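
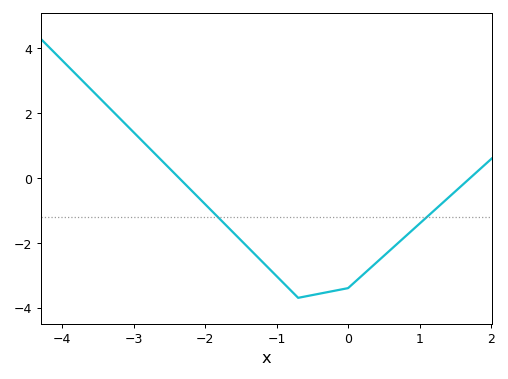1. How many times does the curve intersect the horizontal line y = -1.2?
2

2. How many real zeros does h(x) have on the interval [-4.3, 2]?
2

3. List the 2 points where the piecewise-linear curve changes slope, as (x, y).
(-0.7, -3.7); (0, -3.4)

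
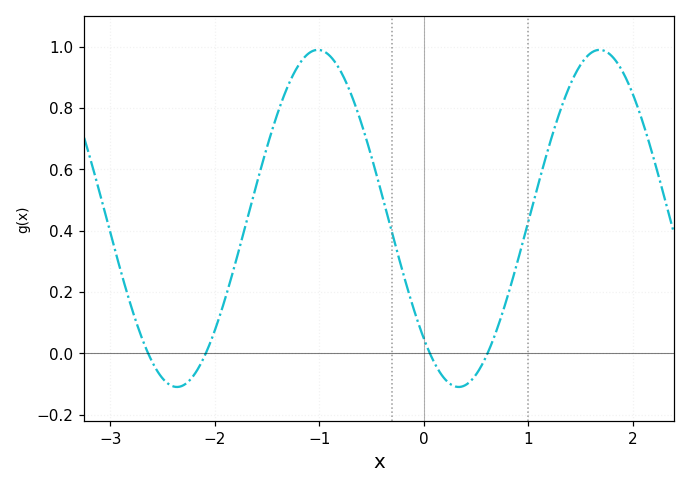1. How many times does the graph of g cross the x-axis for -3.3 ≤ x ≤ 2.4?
4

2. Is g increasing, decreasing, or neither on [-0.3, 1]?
neither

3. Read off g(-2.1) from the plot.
-0.011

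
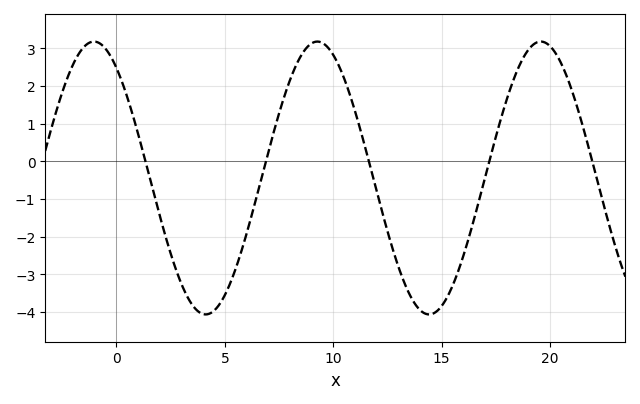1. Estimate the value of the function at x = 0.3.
2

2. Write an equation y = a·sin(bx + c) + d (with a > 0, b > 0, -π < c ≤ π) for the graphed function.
y = 3.62sin(0.61x + 2.2) - 0.44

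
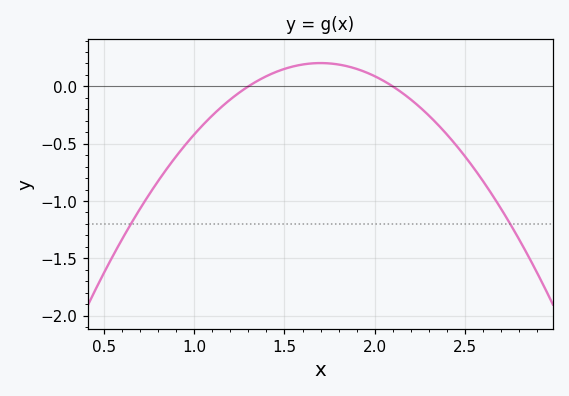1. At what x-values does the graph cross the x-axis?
1.3, 2.1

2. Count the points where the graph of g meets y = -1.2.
2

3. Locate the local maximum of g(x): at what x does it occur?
1.7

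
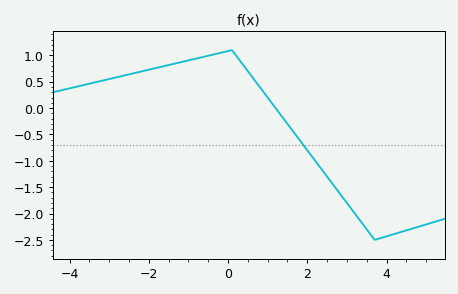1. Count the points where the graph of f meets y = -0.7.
1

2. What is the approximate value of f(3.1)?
-1.9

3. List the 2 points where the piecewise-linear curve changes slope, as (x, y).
(0.1, 1.1); (3.7, -2.5)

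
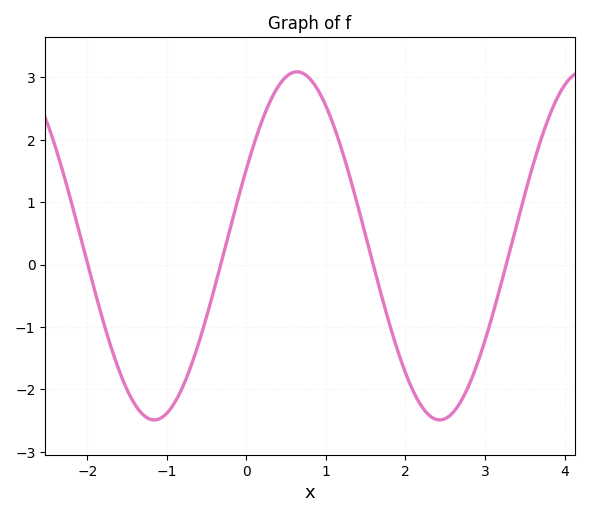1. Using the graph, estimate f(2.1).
-2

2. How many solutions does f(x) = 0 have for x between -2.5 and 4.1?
4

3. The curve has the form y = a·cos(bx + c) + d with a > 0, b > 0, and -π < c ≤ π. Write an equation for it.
y = 2.79cos(1.8x - 1.1) + 0.3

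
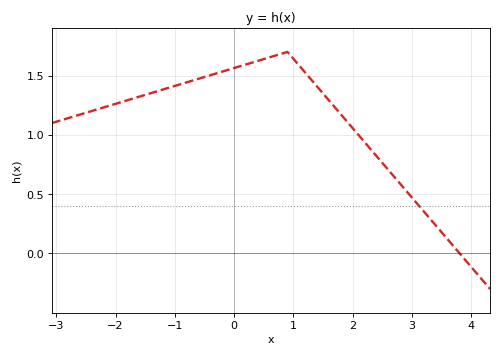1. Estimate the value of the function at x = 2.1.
0.998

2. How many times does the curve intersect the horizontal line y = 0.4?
1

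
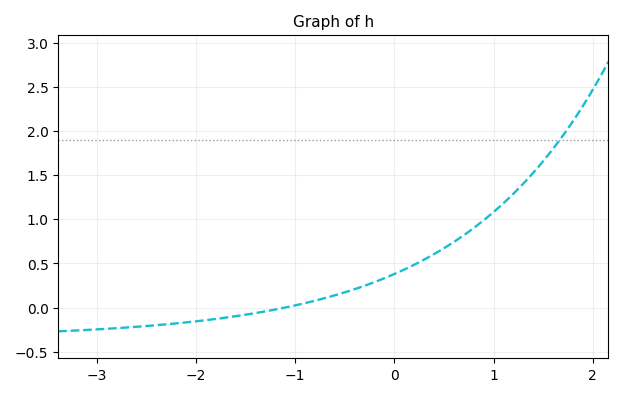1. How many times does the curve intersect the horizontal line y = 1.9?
1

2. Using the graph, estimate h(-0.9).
0.05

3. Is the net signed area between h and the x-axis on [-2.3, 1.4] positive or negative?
positive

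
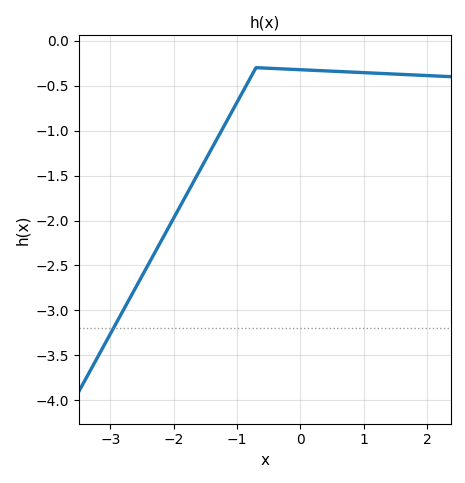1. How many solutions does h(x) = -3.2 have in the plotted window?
1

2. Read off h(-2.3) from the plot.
-2.36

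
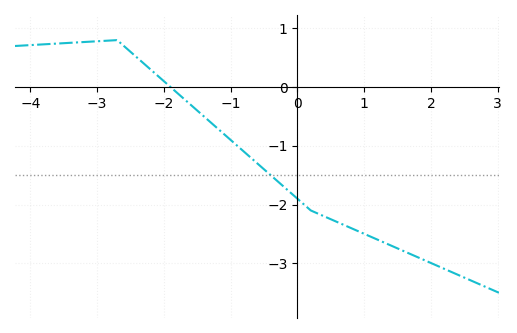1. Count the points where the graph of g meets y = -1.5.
1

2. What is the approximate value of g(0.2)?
-2.1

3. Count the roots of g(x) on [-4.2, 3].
1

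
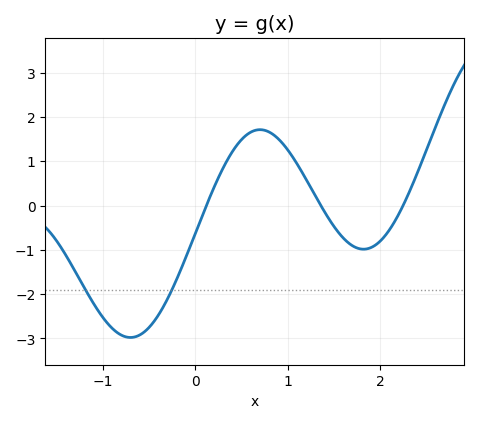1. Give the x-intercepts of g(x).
0.12, 1.36, 2.25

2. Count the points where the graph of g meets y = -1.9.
2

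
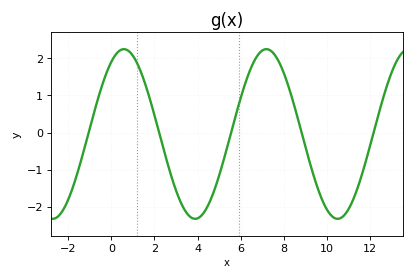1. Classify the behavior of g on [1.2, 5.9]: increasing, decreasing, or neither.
neither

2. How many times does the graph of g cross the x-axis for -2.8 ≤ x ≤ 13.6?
5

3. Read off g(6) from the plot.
0.929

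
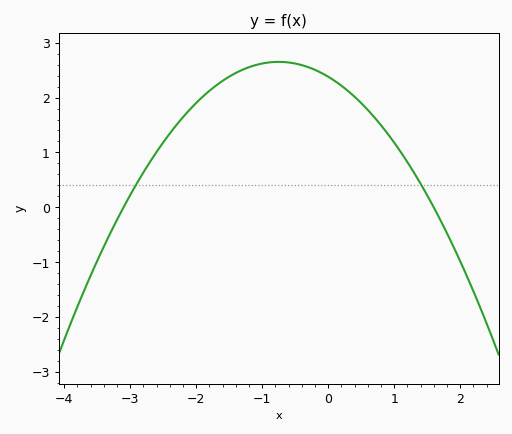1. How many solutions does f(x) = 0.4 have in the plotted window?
2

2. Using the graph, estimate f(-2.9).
0.4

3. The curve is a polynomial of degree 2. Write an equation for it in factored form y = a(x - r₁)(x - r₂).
y = -0.48(x + 3.1)(x - 1.6)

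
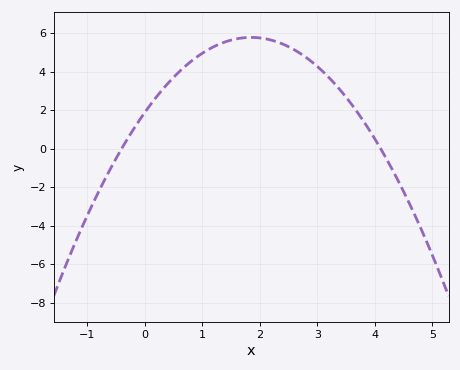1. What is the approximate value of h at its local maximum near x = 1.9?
5.77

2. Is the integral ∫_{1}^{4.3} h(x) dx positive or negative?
positive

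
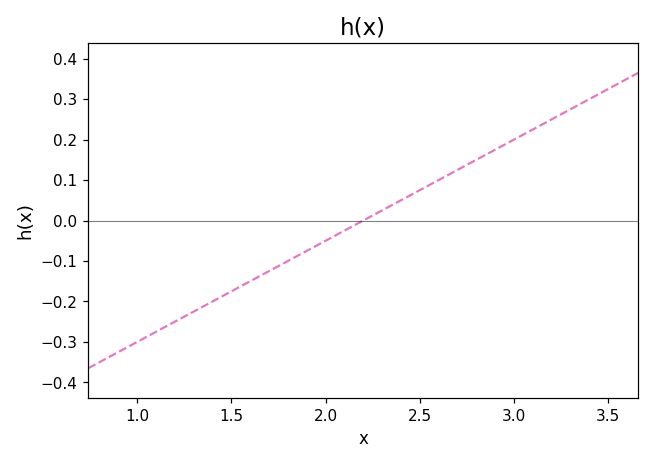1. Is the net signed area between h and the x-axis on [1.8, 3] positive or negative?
positive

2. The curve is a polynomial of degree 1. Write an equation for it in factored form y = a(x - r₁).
y = 0.25(x - 2.2)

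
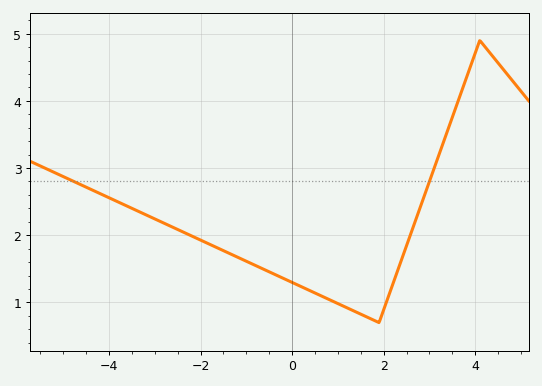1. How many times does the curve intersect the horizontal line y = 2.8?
2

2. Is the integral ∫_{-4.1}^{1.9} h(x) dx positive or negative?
positive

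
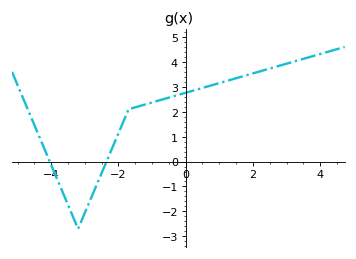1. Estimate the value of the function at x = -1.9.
1.5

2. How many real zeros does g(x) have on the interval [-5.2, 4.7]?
2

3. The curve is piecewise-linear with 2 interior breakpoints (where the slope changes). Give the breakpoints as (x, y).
(-3.2, -2.7); (-1.7, 2.1)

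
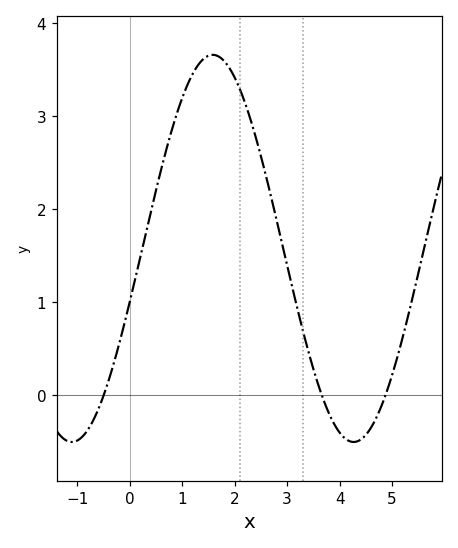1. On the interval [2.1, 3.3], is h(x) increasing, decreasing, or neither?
decreasing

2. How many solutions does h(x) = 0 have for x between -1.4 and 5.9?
3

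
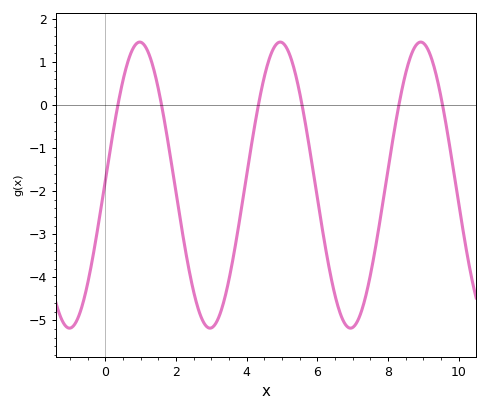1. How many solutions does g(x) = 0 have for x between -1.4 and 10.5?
6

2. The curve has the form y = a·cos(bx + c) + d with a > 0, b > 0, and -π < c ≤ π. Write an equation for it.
y = 3.32cos(1.6x - 1.5) - 1.86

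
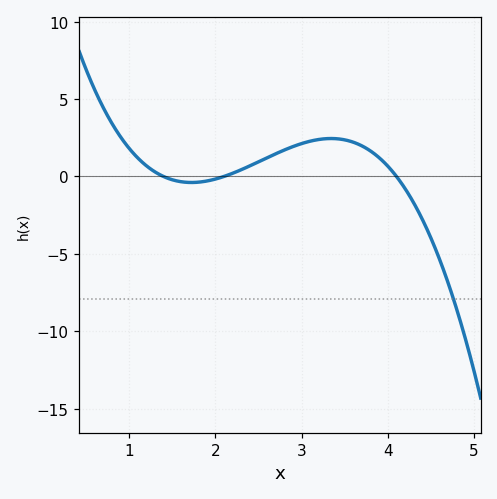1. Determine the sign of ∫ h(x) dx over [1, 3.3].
positive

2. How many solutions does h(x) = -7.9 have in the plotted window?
1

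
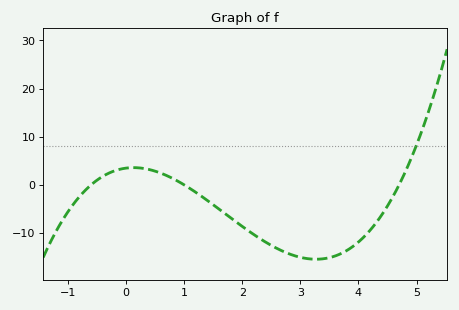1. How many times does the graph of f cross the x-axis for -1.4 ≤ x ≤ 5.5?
3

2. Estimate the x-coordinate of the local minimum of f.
3.27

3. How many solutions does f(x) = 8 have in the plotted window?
1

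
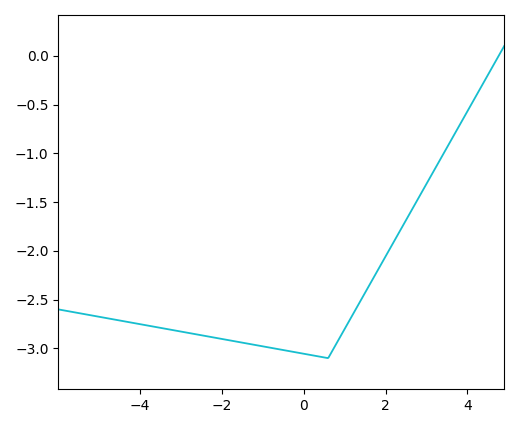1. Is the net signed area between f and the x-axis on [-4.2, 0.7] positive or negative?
negative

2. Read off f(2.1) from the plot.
-2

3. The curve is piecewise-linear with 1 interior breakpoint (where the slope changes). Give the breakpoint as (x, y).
(0.6, -3.1)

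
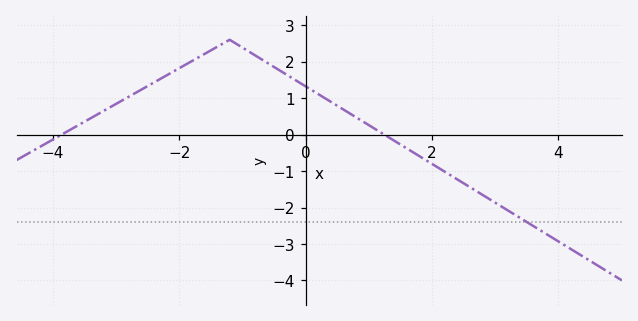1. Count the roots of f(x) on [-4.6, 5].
2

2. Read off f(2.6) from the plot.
-1.44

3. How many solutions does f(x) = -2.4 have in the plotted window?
1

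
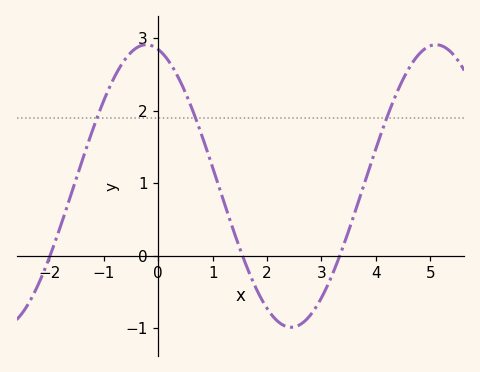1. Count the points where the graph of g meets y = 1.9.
3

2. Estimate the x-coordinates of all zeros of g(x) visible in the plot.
-2, 1.6, 3.4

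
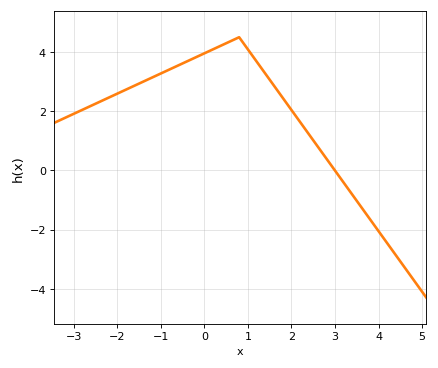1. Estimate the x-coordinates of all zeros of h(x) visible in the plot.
3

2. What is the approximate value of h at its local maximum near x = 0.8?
4.5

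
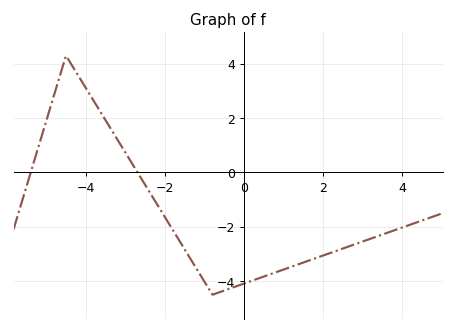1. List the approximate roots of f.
-5.4, -2.6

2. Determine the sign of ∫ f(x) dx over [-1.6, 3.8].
negative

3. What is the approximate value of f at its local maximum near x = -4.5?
4.2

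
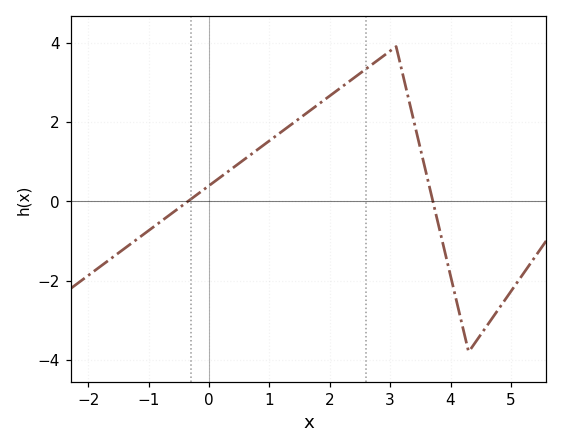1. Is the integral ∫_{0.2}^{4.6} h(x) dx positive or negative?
positive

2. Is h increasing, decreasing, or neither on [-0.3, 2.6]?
increasing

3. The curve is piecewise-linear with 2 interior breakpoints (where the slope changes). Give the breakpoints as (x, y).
(3.1, 3.9); (4.3, -3.8)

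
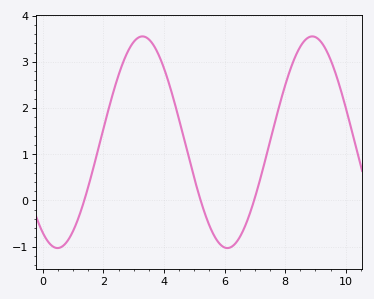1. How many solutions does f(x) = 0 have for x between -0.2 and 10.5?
3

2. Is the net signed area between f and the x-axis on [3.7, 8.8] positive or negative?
positive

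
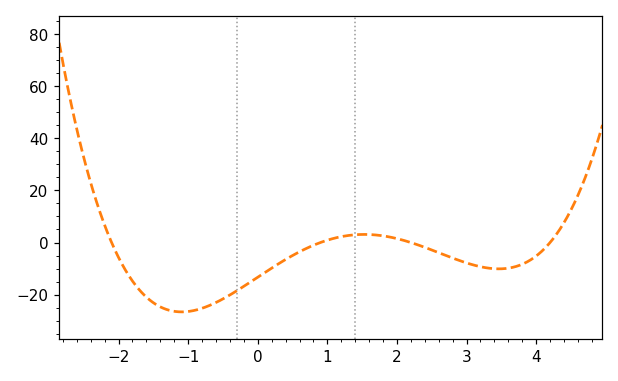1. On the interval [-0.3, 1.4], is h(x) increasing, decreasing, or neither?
increasing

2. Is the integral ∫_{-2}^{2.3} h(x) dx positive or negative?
negative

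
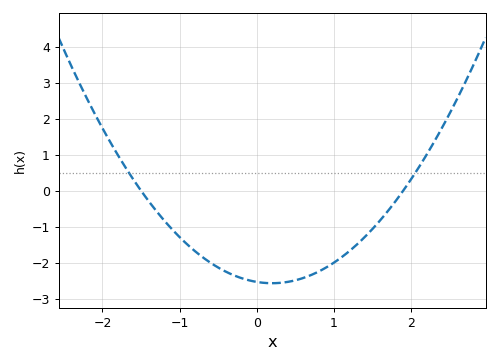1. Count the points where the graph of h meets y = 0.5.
2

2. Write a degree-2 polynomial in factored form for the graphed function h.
y = 0.89(x + 1.5)(x - 1.9)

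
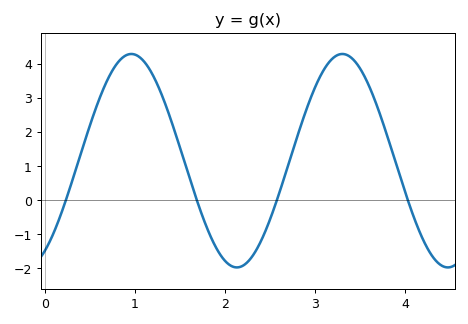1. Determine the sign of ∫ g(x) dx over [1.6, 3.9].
positive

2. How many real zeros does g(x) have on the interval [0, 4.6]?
4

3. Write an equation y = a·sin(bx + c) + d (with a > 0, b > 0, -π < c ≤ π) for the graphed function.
y = 3.13sin(2.68x - 1) + 1.16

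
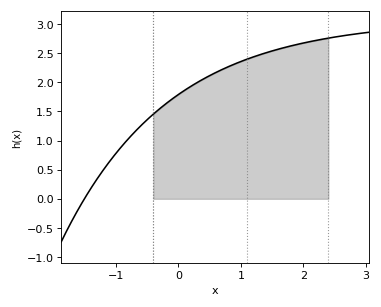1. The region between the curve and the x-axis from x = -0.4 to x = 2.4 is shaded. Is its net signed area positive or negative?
positive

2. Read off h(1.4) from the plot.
2.51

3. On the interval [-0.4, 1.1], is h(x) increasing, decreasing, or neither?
increasing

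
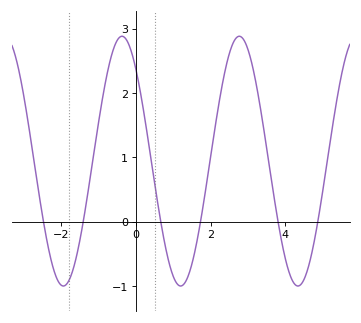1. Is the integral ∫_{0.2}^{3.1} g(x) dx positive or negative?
positive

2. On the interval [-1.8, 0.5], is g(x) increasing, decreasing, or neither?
neither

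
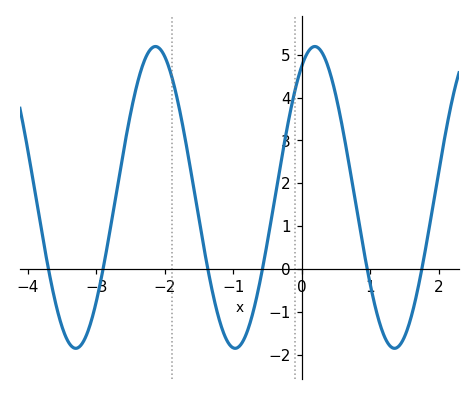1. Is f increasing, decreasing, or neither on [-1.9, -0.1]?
neither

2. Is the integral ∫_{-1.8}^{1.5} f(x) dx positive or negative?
positive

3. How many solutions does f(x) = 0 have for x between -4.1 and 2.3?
6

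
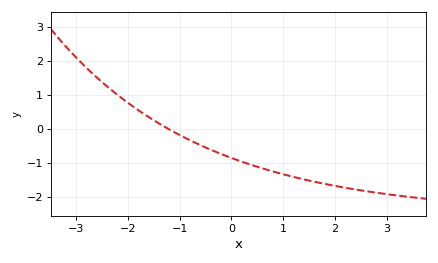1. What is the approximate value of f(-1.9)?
0.656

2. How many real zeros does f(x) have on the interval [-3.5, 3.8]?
1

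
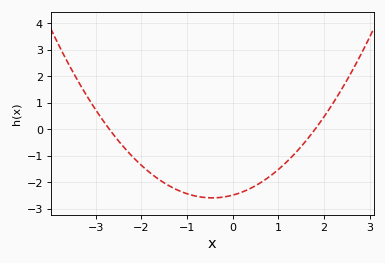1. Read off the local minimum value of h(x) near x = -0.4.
-2.58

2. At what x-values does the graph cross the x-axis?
-2.7, 1.8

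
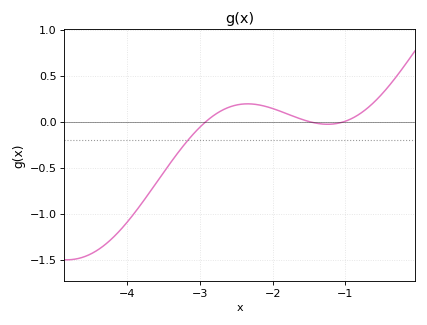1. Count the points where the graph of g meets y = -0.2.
1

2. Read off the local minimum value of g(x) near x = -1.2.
-0.05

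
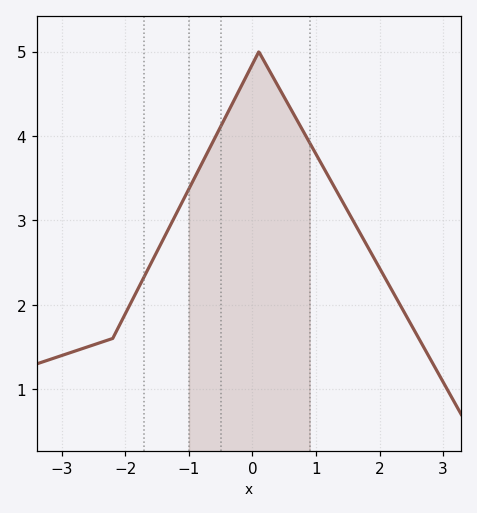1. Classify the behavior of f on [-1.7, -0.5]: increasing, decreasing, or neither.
increasing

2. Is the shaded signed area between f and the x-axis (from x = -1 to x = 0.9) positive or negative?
positive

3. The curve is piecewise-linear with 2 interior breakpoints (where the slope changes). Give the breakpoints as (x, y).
(-2.2, 1.6); (0.1, 5)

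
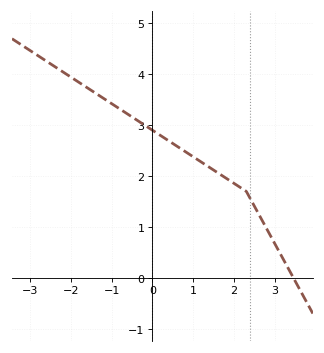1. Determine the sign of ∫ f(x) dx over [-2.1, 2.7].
positive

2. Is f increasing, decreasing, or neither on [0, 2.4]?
decreasing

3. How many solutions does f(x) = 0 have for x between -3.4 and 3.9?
1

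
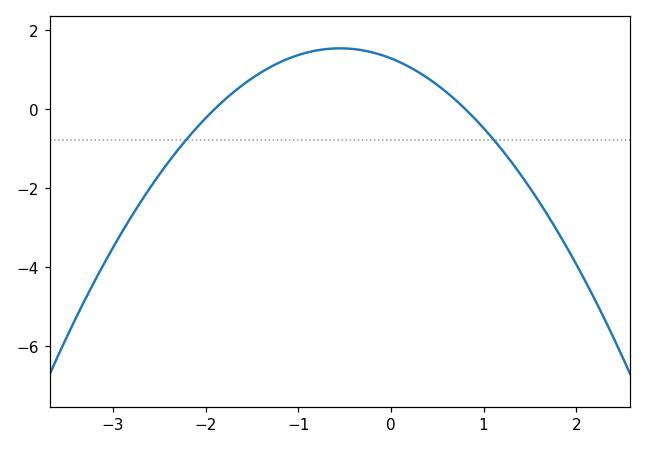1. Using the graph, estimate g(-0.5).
1.6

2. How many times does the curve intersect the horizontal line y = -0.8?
2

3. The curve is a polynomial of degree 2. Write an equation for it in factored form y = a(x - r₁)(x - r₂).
y = -0.84(x + 1.9)(x - 0.8)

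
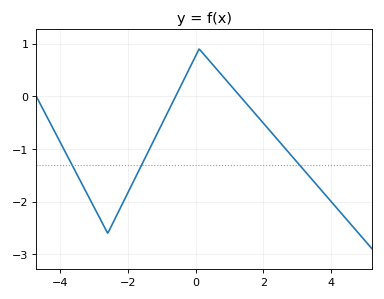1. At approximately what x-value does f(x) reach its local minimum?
-2.6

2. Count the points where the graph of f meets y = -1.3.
3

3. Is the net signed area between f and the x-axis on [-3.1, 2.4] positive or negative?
negative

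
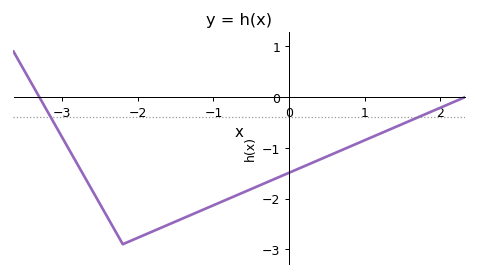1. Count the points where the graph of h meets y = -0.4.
2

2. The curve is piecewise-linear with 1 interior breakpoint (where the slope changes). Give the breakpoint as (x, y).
(-2.2, -2.9)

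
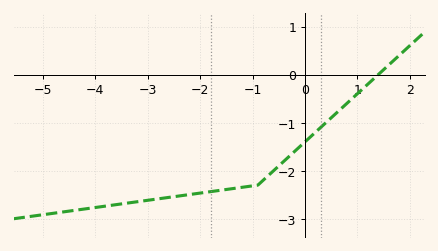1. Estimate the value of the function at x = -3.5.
-2.69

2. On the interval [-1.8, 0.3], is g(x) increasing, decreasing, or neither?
increasing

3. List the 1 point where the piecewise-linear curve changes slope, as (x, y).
(-0.9, -2.3)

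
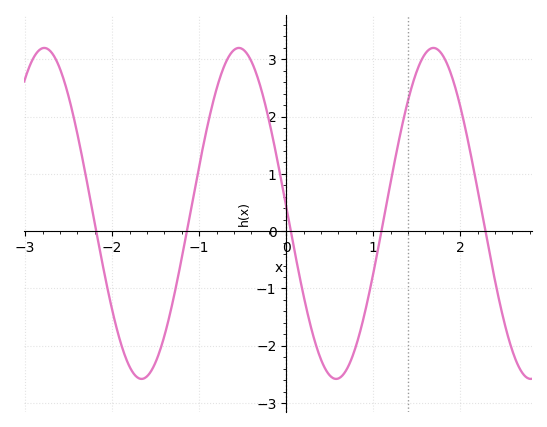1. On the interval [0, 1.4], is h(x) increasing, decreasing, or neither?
neither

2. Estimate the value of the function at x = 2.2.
0.7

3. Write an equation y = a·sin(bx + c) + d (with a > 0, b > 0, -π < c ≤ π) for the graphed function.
y = 2.89sin(2.8x + 3.1) + 0.31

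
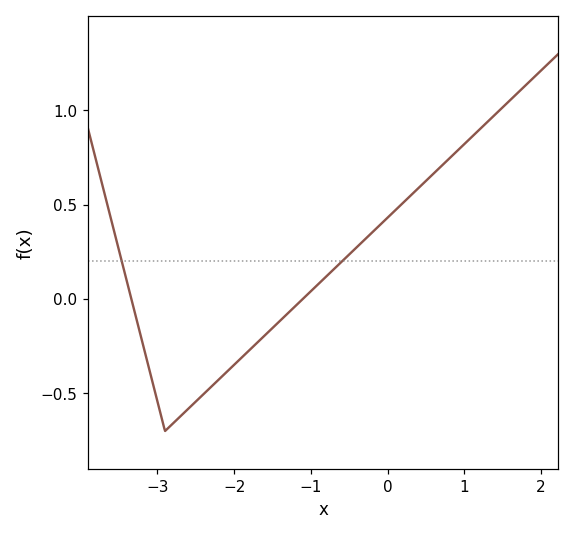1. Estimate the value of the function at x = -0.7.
0.159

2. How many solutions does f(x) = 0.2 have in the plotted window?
2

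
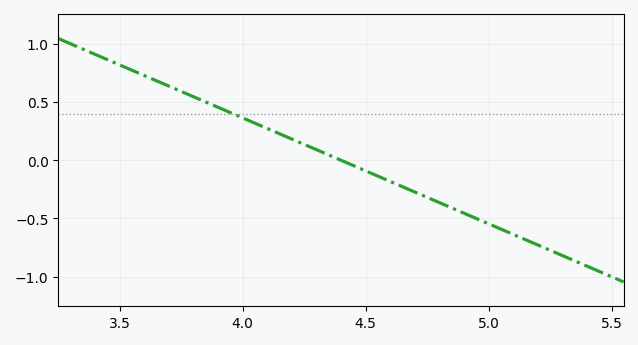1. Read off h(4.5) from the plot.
-0.1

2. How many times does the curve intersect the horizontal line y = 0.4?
1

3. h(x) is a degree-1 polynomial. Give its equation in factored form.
y = -0.91(x - 4.4)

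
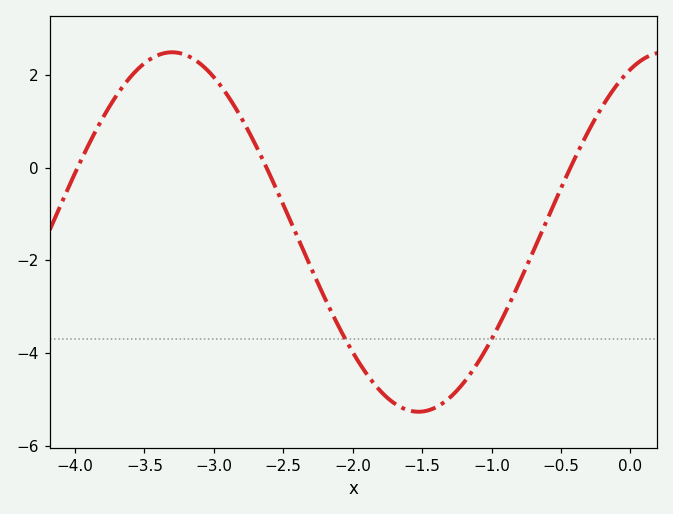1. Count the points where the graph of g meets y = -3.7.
2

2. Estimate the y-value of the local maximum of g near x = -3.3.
2.49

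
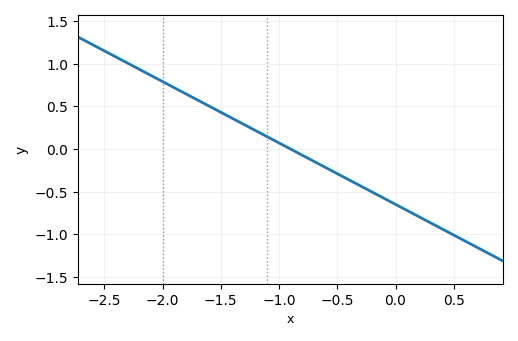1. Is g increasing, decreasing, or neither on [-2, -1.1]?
decreasing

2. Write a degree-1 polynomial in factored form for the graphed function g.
y = -0.72(x + 0.9)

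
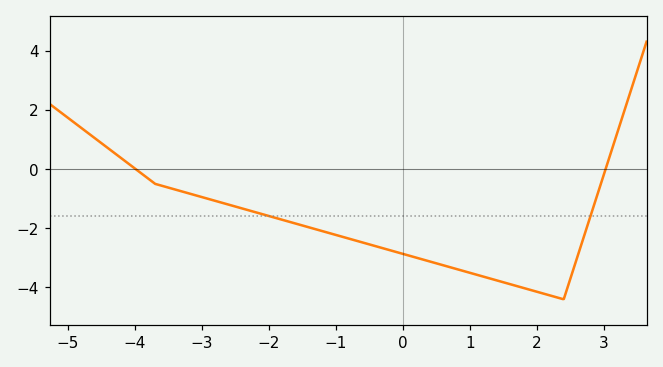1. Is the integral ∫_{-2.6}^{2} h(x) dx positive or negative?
negative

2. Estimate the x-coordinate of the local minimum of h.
2.4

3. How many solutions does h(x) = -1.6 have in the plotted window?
2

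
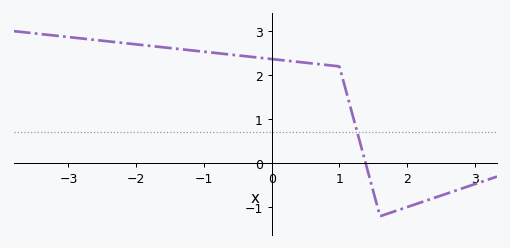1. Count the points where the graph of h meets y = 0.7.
1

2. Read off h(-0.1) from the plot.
2.4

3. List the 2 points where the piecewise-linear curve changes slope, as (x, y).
(1, 2.2); (1.6, -1.2)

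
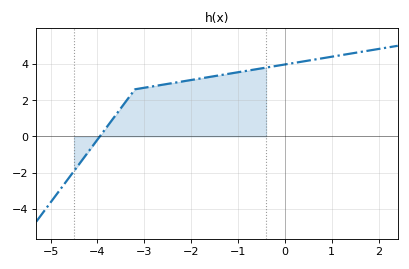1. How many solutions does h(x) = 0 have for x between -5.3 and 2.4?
1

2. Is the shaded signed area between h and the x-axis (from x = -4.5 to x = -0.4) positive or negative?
positive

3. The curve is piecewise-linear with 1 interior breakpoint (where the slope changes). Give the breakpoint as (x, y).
(-3.2, 2.6)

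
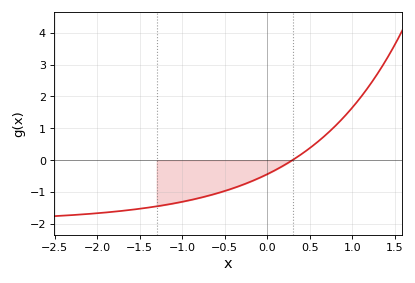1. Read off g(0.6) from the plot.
0.589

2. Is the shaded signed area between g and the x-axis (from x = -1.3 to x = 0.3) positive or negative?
negative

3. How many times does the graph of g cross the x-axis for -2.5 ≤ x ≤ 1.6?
1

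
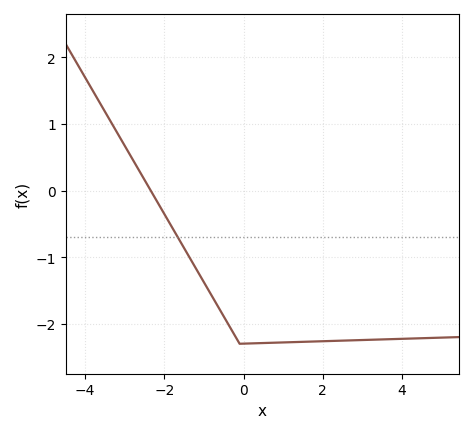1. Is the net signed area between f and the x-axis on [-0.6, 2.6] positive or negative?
negative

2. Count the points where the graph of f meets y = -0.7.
1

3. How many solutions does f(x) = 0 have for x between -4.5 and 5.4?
1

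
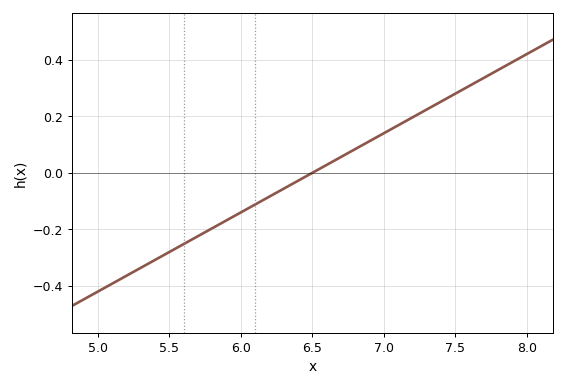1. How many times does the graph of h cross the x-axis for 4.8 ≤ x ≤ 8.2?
1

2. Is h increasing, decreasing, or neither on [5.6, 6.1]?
increasing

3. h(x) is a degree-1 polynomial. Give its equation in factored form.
y = 0.28(x - 6.5)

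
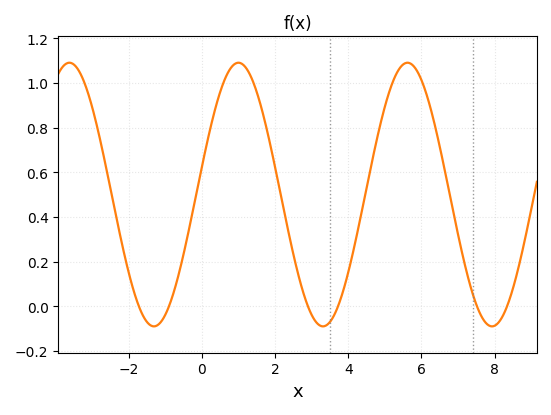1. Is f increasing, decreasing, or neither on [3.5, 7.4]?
neither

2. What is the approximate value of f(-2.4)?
0.44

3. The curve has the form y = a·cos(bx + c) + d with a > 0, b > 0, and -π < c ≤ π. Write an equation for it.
y = 0.59cos(1.4x - 1.4) + 0.5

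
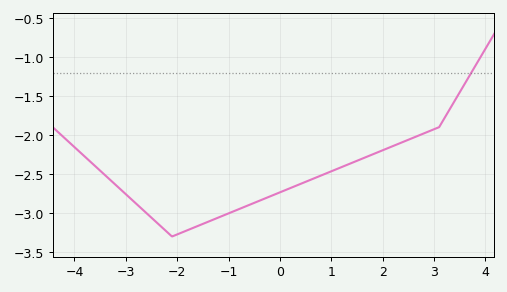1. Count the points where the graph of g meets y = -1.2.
1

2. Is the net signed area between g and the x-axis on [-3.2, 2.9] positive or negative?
negative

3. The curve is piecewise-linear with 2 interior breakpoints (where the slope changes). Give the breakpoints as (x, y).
(-2.1, -3.3); (3.1, -1.9)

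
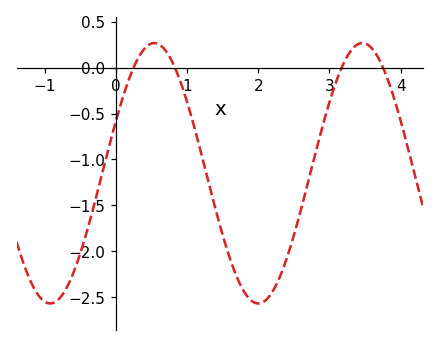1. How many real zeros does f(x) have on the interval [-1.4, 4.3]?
4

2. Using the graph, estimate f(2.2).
-2.44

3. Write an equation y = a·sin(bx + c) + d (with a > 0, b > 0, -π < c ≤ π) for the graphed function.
y = 1.42sin(2.15x + 0.412) - 1.15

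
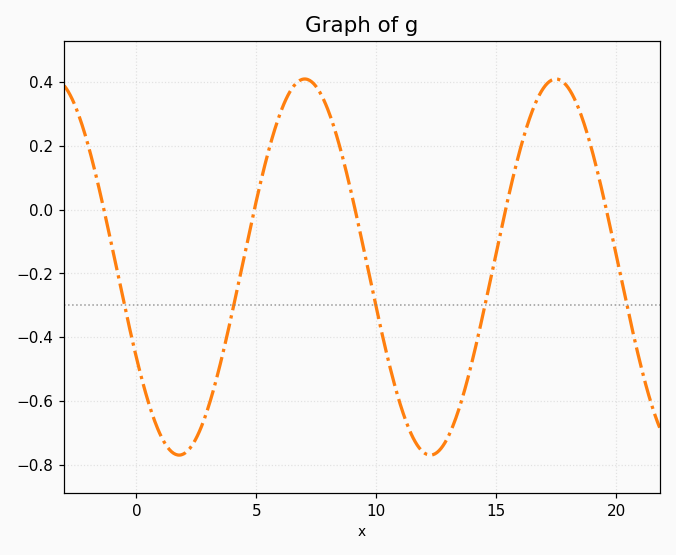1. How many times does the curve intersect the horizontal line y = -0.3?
5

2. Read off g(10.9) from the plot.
-0.585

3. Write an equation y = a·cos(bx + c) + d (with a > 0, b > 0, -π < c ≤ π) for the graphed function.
y = 0.59cos(0.6x + 2.07) - 0.18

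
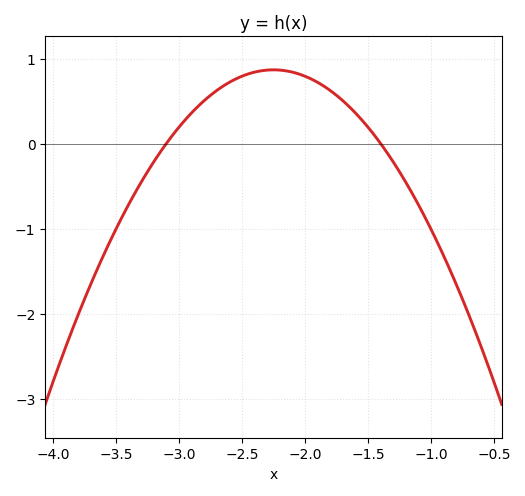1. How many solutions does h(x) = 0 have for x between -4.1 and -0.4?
2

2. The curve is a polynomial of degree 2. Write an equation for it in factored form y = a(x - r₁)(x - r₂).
y = -1.2(x + 3.1)(x + 1.4)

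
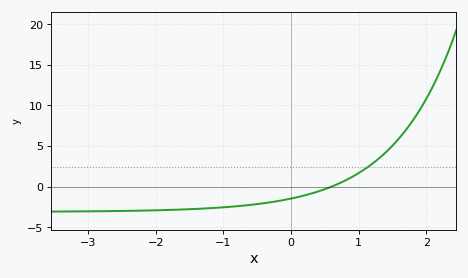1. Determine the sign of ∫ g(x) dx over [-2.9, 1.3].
negative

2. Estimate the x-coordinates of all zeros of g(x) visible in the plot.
0.601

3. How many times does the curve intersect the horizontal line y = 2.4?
1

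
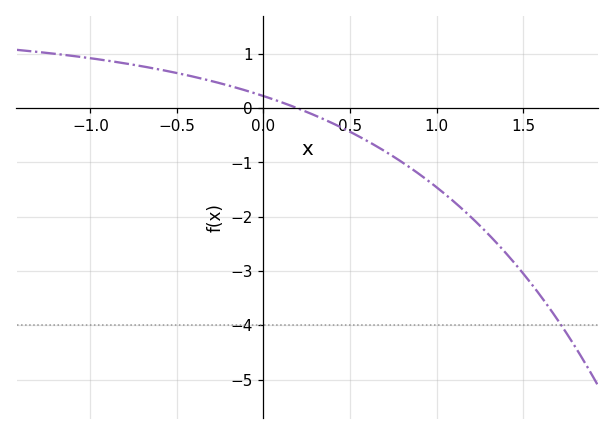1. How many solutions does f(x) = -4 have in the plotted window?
1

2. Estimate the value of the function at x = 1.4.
-2.67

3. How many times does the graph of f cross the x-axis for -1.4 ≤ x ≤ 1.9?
1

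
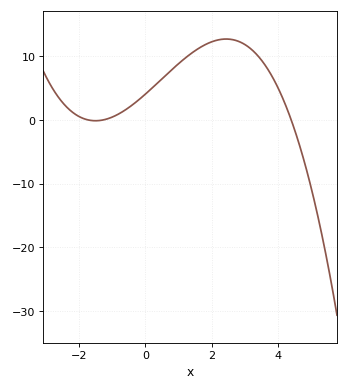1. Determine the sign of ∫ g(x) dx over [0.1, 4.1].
positive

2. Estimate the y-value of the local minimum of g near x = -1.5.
0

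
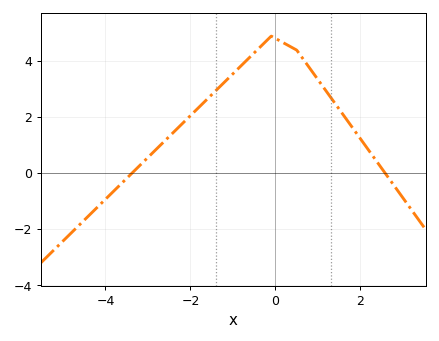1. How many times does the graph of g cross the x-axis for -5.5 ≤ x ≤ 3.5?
2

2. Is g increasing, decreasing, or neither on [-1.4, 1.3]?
neither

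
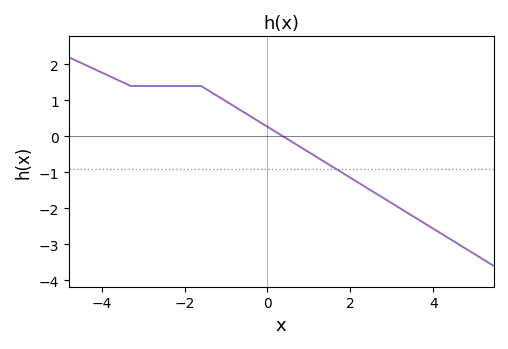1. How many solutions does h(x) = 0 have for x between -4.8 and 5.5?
1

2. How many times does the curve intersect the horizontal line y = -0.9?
1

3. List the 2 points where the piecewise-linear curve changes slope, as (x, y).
(-3.3, 1.4); (-1.6, 1.4)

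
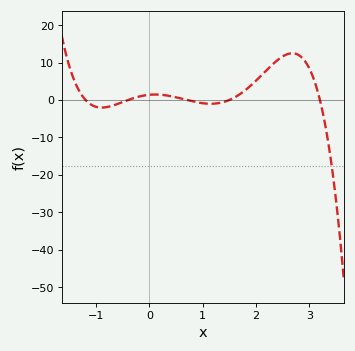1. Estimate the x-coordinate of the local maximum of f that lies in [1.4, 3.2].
2.68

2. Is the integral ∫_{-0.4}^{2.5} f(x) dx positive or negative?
positive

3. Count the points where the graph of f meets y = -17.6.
1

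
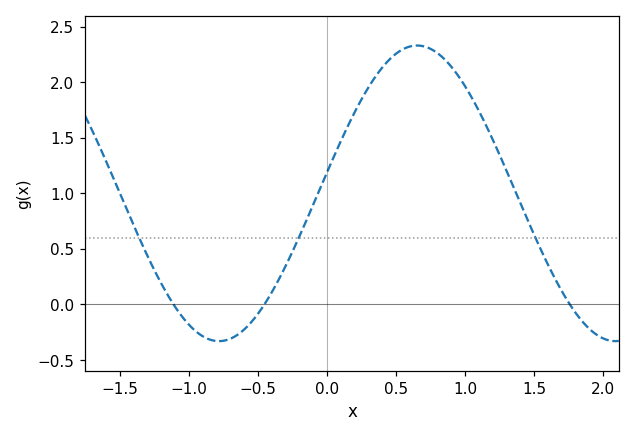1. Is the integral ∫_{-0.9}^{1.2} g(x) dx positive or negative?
positive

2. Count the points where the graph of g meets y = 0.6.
3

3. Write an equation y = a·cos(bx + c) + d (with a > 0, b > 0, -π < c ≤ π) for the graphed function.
y = 1.33cos(2.2x - 1.4) + 1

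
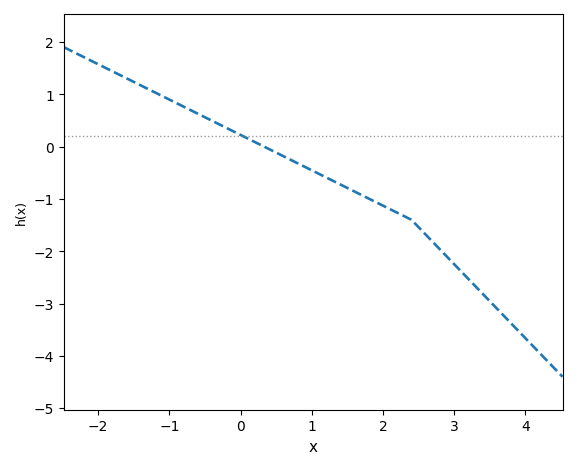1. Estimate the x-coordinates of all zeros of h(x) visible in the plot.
0.328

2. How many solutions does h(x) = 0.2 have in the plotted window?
1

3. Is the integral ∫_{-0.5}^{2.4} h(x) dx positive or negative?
negative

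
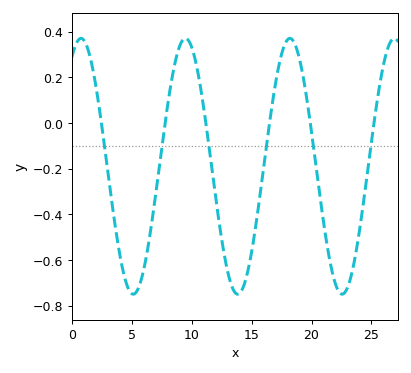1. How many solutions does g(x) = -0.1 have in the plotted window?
6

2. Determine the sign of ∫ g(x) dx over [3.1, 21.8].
negative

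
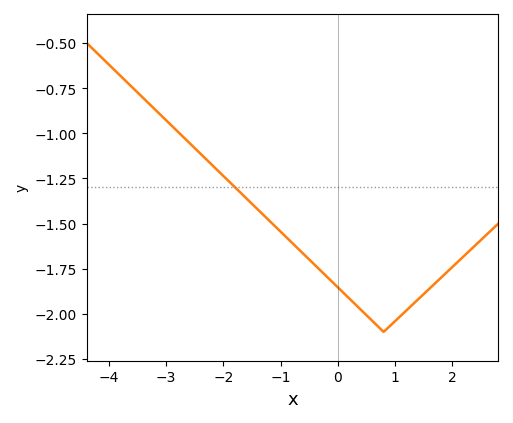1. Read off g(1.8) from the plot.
-1.8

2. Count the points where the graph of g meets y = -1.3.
1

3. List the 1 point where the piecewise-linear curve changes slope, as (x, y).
(0.8, -2.1)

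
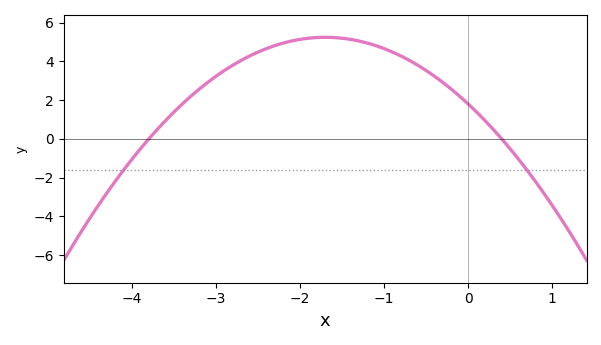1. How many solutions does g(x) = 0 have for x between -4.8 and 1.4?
2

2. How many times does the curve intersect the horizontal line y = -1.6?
2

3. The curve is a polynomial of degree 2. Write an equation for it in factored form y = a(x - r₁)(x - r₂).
y = -1.19(x + 3.8)(x - 0.4)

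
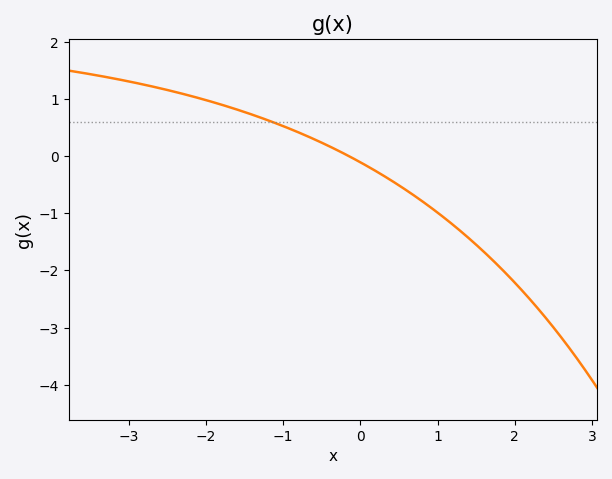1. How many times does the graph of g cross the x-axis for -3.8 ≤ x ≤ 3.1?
1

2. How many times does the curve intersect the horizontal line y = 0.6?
1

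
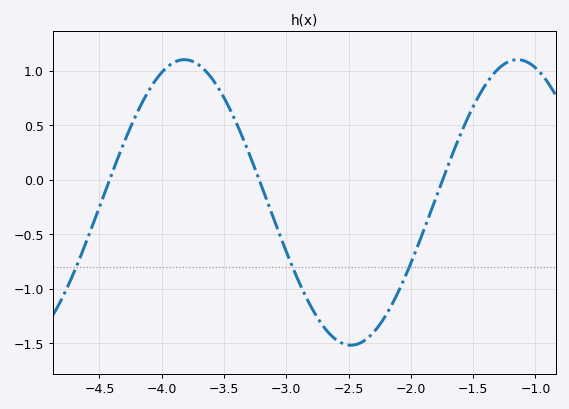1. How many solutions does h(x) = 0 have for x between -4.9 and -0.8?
3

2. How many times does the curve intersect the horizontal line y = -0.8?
3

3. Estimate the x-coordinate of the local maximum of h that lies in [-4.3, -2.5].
-3.82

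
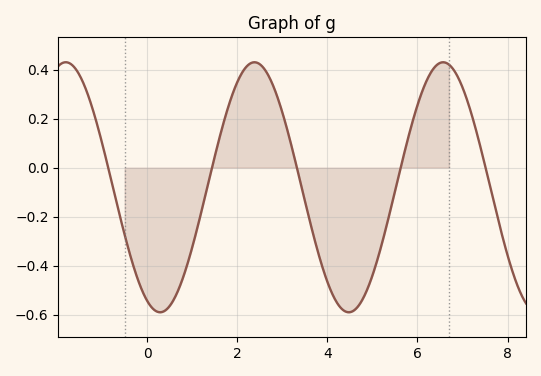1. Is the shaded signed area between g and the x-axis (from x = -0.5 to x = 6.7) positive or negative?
negative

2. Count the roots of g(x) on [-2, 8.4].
5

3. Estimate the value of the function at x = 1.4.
-0.02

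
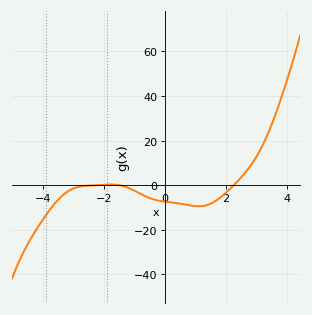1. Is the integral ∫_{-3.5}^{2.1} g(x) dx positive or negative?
negative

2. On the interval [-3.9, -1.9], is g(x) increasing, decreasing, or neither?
increasing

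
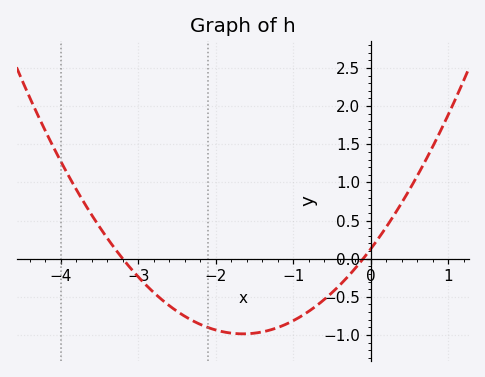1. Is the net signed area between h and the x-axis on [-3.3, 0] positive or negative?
negative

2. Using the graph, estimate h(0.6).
1.09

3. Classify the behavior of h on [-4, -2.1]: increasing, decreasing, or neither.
decreasing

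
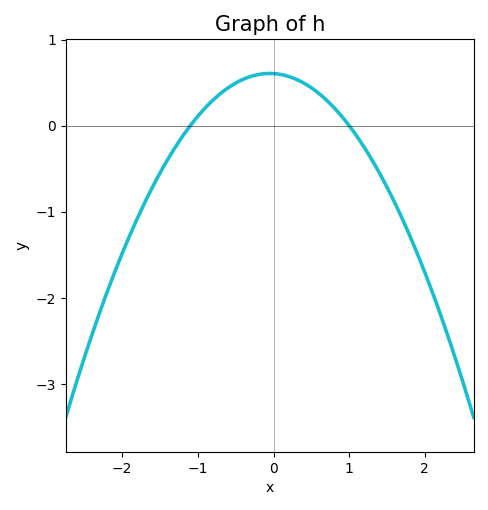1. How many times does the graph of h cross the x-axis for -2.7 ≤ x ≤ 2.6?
2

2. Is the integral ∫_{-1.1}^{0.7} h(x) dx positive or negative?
positive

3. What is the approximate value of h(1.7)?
-1.08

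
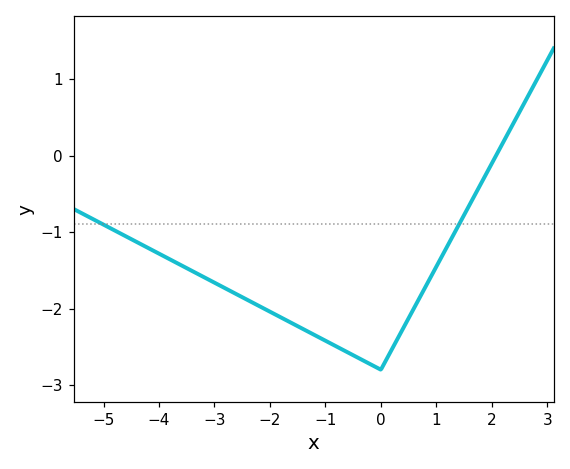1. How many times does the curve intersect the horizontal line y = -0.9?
2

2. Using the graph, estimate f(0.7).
-1.86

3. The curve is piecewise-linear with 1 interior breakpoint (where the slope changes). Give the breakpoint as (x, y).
(0, -2.8)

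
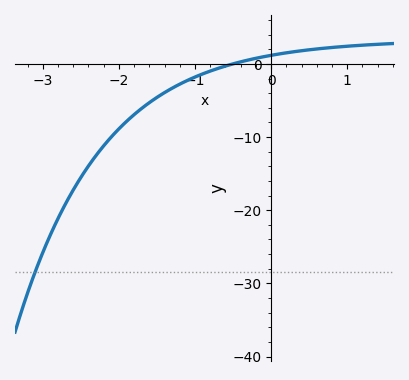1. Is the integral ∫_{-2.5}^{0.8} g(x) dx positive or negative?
negative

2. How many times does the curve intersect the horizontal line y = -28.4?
1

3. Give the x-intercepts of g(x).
-0.501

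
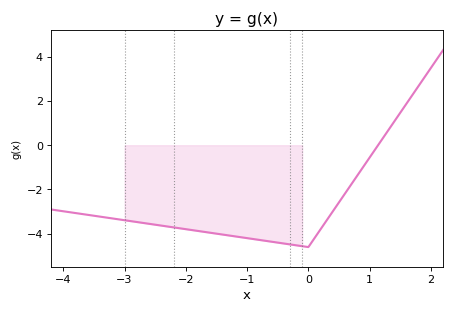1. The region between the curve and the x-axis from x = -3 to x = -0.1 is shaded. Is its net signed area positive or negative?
negative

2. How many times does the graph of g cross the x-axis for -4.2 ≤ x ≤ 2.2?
1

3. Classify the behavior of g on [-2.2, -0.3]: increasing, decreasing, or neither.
decreasing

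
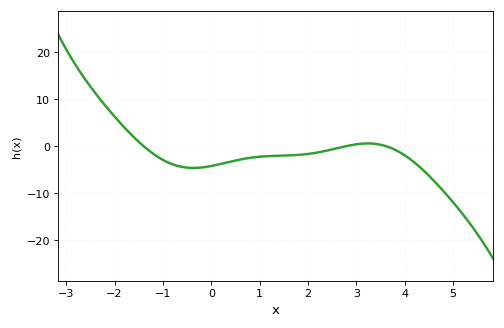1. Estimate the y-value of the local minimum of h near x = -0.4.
-4.7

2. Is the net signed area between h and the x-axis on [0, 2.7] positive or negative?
negative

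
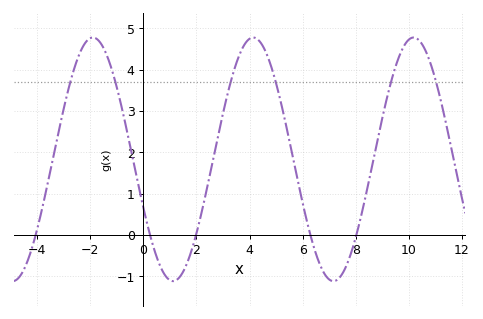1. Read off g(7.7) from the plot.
-0.7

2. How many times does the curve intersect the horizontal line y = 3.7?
6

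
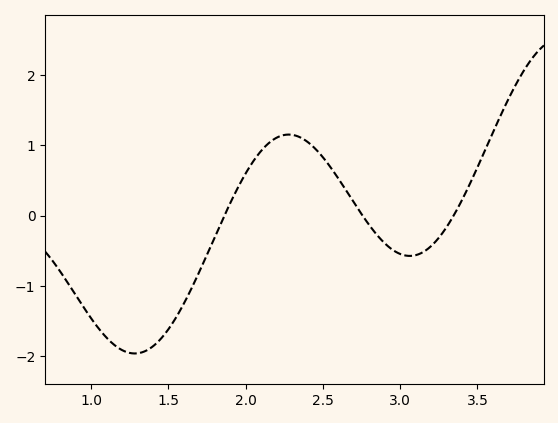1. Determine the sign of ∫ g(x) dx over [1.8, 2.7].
positive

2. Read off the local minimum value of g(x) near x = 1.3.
-1.96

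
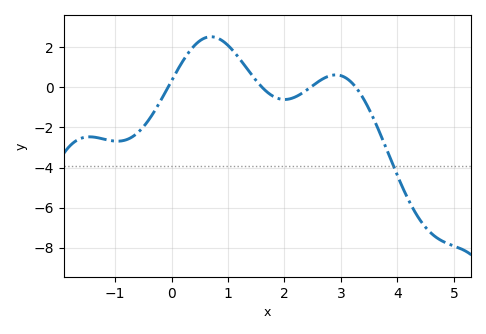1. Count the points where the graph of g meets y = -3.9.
1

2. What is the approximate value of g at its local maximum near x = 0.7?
2.52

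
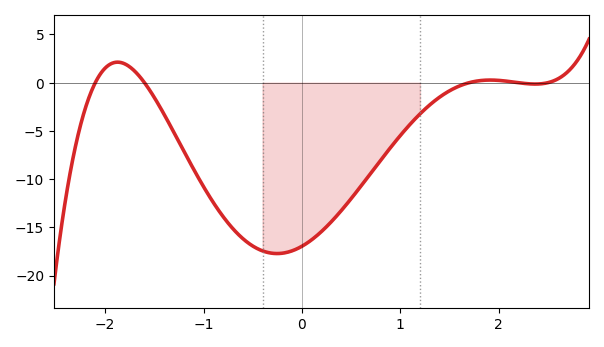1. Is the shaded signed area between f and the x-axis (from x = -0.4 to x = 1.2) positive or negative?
negative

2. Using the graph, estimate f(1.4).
-1.5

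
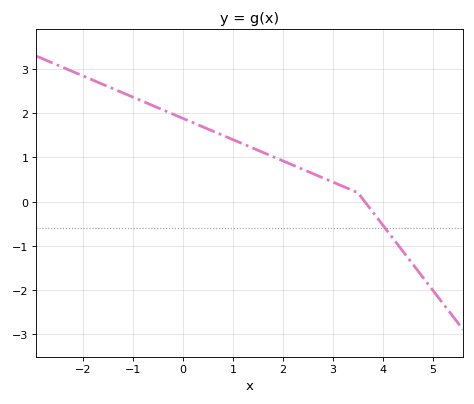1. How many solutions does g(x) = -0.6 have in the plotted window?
1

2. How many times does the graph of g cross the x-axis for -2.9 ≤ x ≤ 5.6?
1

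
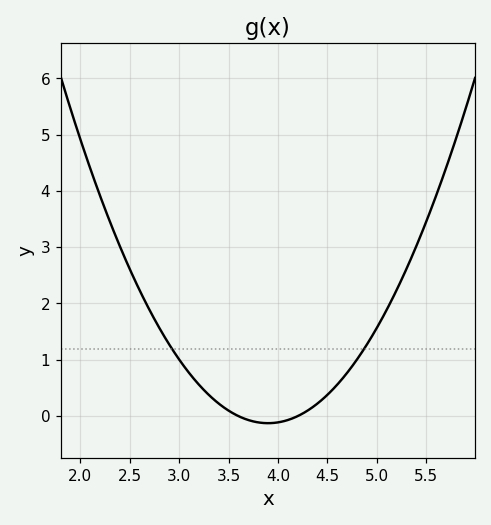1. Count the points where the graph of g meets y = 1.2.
2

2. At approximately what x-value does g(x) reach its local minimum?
3.9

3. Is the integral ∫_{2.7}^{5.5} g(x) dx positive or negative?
positive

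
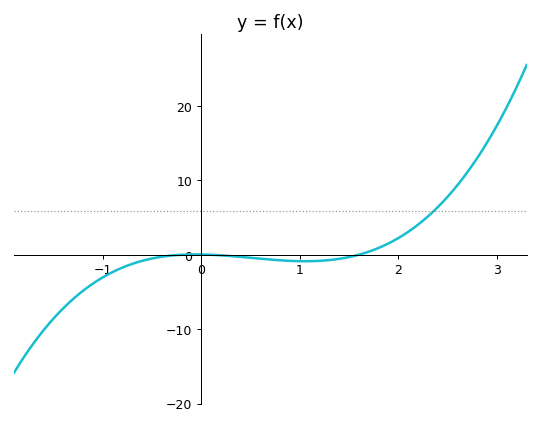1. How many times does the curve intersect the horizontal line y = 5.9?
1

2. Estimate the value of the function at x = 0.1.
0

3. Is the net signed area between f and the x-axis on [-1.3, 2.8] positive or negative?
positive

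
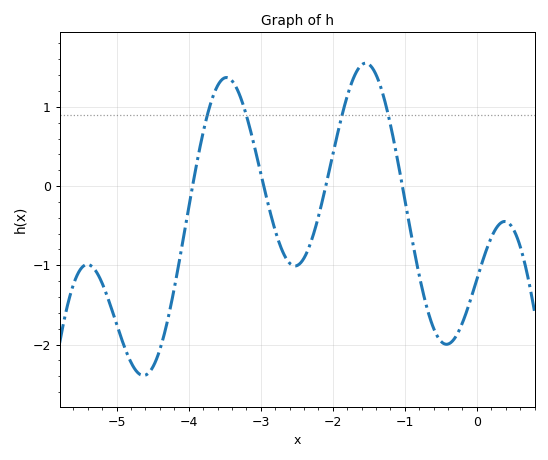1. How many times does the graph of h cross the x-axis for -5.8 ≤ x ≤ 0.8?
4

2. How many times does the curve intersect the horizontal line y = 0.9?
4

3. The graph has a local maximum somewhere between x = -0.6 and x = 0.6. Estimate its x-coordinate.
0.4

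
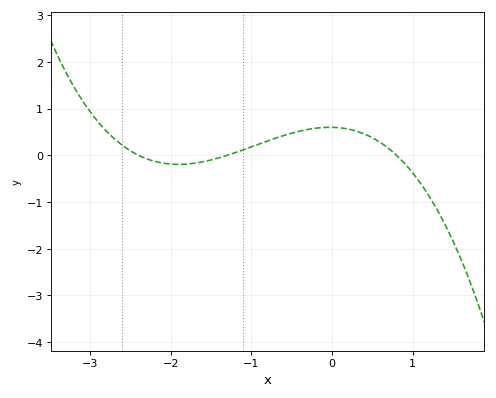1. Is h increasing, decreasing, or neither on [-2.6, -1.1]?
neither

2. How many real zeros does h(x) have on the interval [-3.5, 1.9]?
3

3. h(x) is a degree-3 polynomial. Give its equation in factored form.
y = -0.24(x + 2.4)(x + 1.3)(x - 0.8)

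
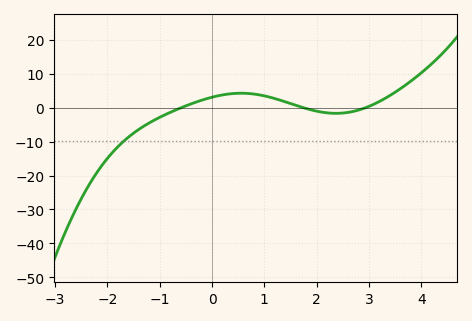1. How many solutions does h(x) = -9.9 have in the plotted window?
1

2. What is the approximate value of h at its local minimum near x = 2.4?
-2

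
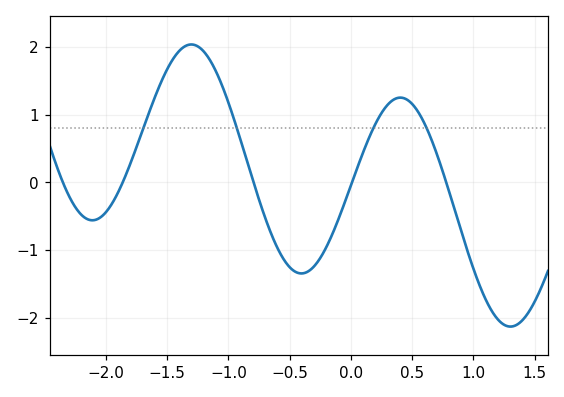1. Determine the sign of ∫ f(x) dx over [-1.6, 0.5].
positive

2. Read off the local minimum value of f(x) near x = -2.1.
-0.559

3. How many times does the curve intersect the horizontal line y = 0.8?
4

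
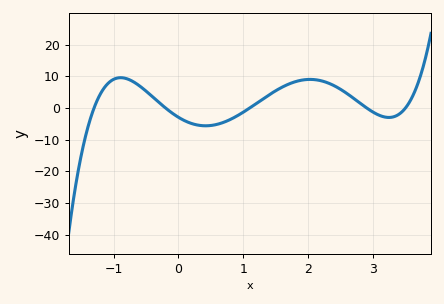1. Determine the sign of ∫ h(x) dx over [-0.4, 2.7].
positive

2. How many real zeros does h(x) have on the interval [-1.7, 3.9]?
5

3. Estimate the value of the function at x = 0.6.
-5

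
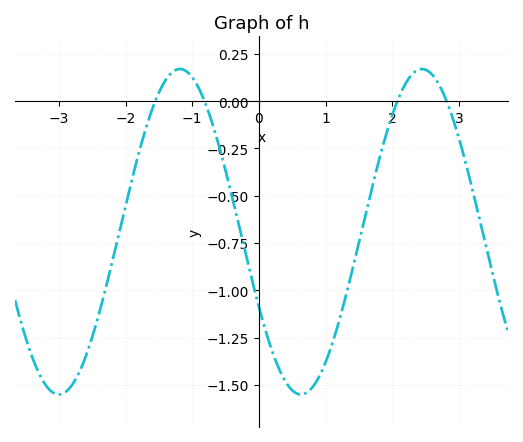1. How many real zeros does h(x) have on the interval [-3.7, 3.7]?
4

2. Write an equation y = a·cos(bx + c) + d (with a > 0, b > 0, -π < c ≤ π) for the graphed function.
y = 0.86cos(1.73x + 2.05) - 0.69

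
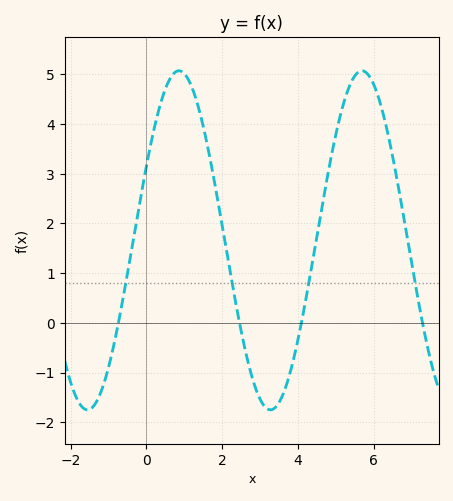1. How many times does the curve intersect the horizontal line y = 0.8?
4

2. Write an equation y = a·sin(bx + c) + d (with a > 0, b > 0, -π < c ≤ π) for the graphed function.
y = 3.41sin(1.3x + 0.45) + 1.66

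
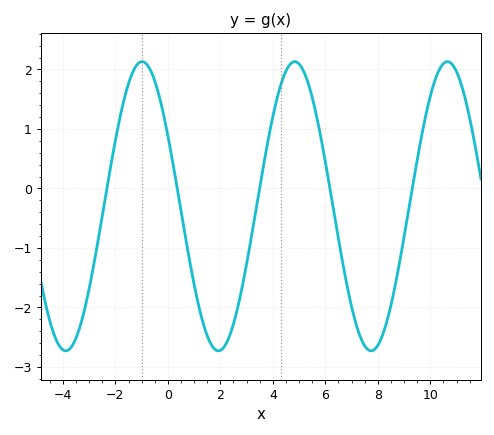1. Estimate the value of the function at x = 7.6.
-2.7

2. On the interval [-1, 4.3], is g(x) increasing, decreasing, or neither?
neither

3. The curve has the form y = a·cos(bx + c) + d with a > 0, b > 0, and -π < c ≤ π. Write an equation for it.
y = 2.43cos(1.1x + 1.1) - 0.3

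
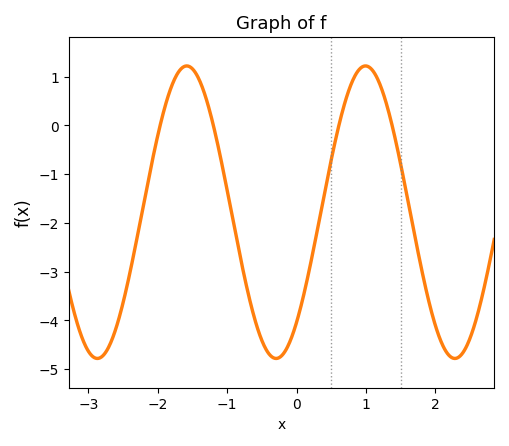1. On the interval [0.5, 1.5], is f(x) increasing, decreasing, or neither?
neither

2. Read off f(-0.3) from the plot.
-4.78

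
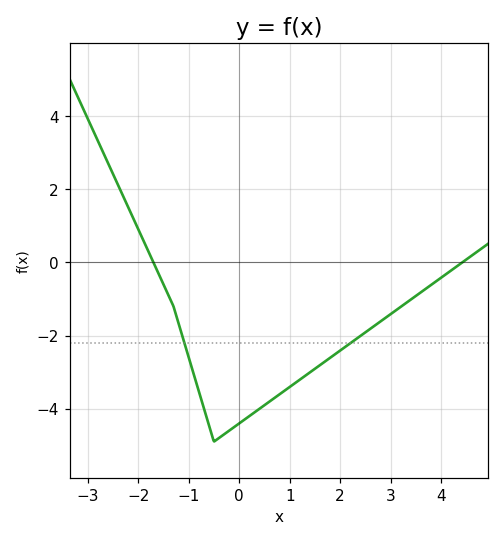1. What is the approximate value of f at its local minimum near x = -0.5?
-4.9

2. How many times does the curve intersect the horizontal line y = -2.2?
2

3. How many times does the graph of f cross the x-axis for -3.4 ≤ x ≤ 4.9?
2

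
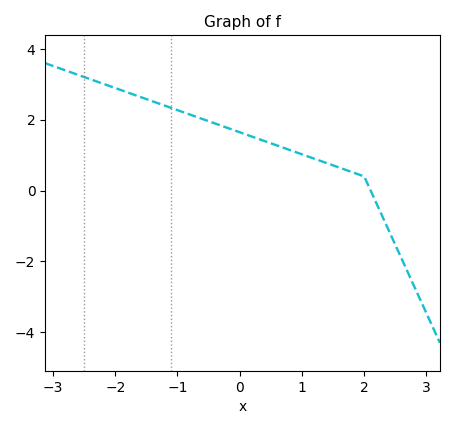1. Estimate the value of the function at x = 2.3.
-0.8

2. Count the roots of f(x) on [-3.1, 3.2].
1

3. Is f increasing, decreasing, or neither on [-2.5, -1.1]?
decreasing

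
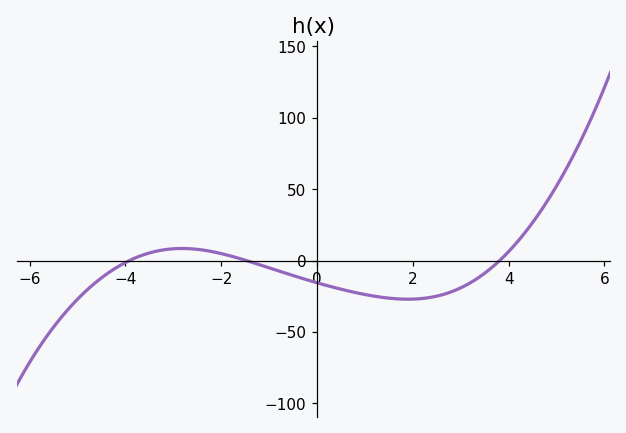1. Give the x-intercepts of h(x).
-3.92, -1.47, 3.81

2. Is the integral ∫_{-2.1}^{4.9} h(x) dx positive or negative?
negative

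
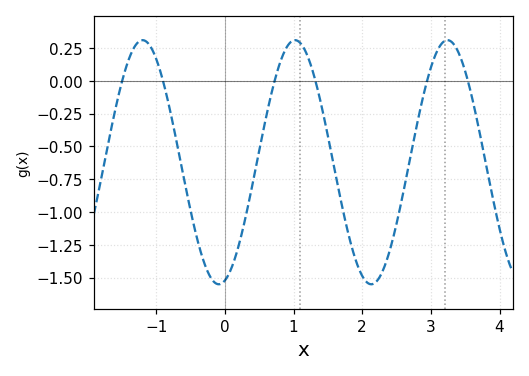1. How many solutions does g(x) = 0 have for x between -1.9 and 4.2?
6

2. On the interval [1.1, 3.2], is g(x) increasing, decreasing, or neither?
neither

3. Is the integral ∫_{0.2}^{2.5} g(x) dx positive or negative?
negative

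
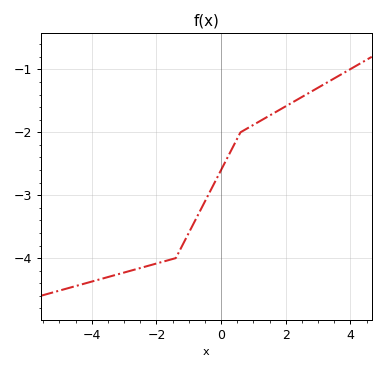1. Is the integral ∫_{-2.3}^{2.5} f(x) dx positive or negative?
negative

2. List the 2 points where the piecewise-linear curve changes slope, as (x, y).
(-1.4, -4); (0.6, -2)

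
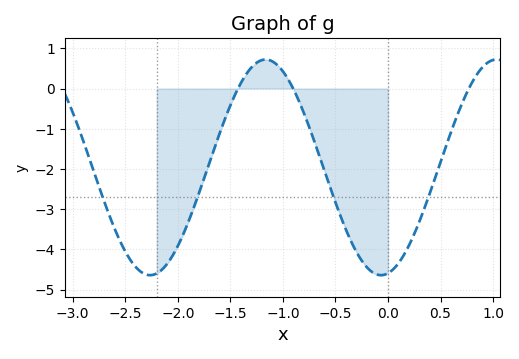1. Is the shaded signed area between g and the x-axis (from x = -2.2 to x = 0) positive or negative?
negative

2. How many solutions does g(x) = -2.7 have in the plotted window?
4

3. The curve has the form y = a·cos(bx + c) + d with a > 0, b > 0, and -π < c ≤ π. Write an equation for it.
y = 2.68cos(2.86x - 2.95) - 1.96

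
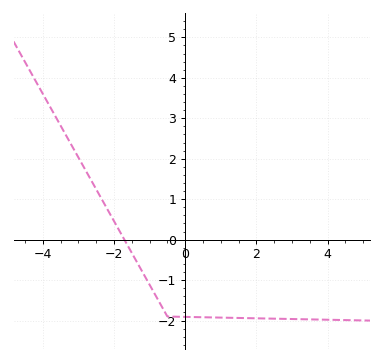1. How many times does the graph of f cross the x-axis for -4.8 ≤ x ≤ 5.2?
1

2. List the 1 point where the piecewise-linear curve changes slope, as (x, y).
(-0.5, -1.9)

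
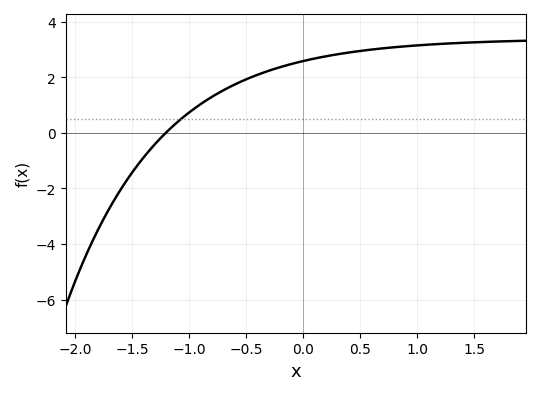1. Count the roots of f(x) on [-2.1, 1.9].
1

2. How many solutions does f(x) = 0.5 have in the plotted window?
1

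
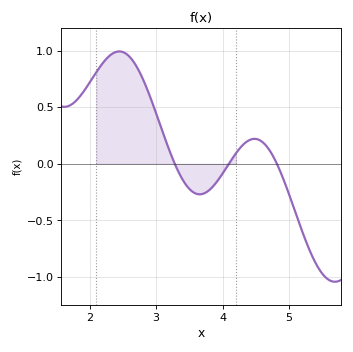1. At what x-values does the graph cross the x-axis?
3.28, 4.09, 4.82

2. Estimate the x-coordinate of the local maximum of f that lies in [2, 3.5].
2.45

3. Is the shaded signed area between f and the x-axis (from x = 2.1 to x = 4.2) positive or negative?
positive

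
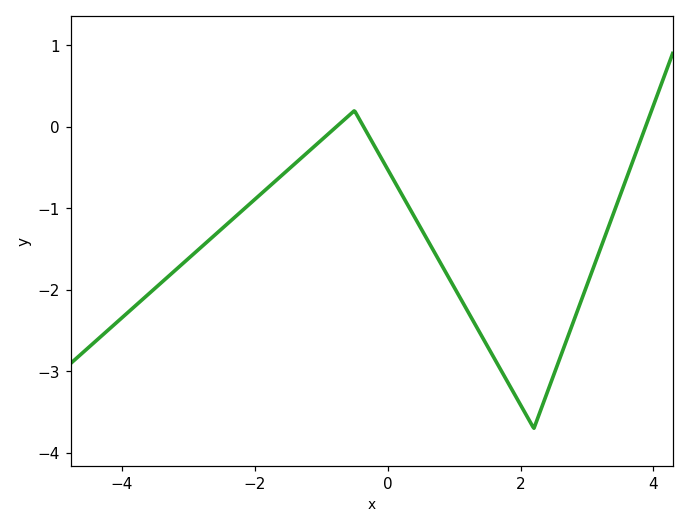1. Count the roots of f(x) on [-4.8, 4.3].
3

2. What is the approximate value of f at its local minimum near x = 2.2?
-3.7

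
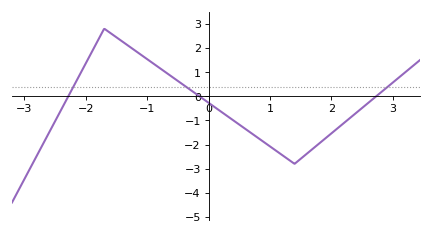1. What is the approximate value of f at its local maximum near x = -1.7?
2.8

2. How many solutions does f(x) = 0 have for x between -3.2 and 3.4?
3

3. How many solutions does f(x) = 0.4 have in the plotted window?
3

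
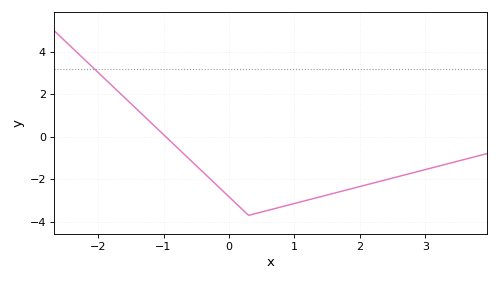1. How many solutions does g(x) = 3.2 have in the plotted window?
1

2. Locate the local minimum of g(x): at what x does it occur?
0.3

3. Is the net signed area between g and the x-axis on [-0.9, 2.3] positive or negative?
negative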